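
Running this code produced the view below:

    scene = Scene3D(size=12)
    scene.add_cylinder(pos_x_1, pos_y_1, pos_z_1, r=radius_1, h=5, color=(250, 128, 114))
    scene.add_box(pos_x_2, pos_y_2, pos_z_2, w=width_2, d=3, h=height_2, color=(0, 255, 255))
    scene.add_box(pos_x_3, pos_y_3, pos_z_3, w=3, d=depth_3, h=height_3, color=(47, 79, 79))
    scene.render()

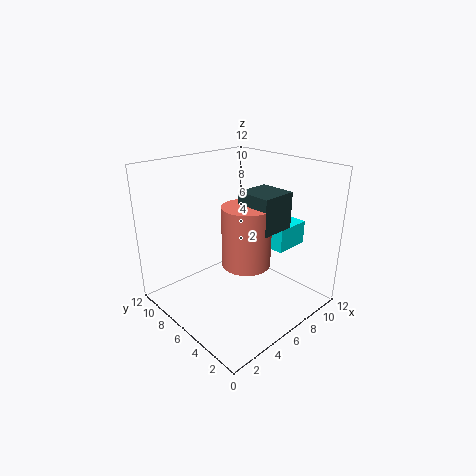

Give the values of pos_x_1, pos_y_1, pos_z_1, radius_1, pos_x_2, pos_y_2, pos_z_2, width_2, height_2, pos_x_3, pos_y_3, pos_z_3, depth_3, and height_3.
pos_x_1 = 6
pos_y_1 = 5
pos_z_1 = 4
radius_1 = 2
pos_x_2 = 8
pos_y_2 = 3
pos_z_2 = 5
width_2 = 3
height_2 = 2
pos_x_3 = 6
pos_y_3 = 3
pos_z_3 = 7
depth_3 = 3
height_3 = 3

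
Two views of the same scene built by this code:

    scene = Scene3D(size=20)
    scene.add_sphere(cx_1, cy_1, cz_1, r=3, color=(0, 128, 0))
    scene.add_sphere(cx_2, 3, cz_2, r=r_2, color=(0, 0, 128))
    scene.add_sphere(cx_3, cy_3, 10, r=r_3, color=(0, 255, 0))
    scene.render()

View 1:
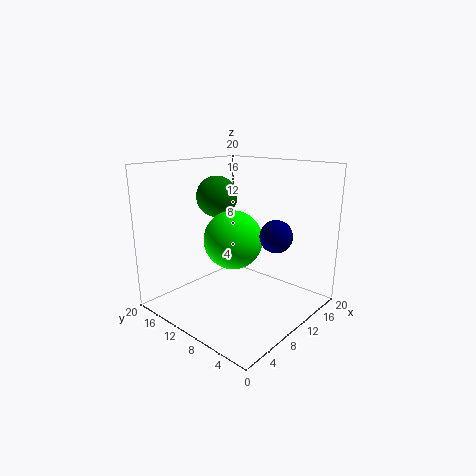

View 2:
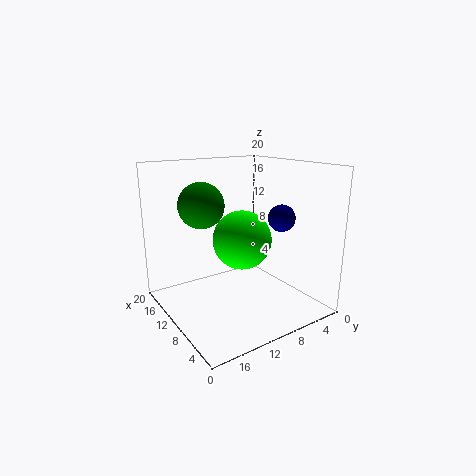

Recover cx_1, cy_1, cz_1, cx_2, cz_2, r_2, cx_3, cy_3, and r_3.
cx_1 = 11, cy_1 = 15, cz_1 = 15, cx_2 = 9, cz_2 = 12, r_2 = 2, cx_3 = 9, cy_3 = 10, r_3 = 4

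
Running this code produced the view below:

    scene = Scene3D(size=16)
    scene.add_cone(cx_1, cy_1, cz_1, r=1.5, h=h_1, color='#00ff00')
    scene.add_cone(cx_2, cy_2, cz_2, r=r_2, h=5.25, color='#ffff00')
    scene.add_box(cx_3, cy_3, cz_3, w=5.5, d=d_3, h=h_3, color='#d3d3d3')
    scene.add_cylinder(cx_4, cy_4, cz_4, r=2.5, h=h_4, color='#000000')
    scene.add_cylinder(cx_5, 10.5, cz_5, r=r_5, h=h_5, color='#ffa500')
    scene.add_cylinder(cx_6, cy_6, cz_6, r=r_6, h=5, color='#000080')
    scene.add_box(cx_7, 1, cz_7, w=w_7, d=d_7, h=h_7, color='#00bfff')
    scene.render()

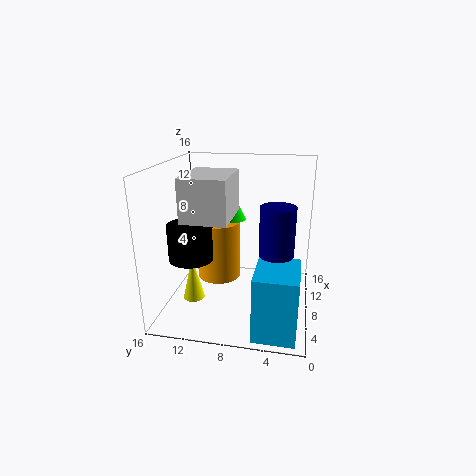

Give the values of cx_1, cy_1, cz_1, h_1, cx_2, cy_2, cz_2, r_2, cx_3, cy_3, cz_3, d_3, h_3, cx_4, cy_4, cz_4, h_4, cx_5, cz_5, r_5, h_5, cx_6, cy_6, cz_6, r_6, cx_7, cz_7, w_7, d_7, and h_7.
cx_1 = 10; cy_1 = 9; cz_1 = 9.5; h_1 = 3; cx_2 = 7.25; cy_2 = 13.25; cz_2 = 0.25; r_2 = 1.25; cx_3 = 0.5; cy_3 = 7.5; cz_3 = 12; d_3 = 4.25; h_3 = 4; cx_4 = 6.5; cy_4 = 13; cz_4 = 5.75; h_4 = 4; cx_5 = 9; cz_5 = 2.75; r_5 = 2.5; h_5 = 6.75; cx_6 = 5; cy_6 = 3.5; cz_6 = 7.75; r_6 = 1.75; cx_7 = 0.25; cz_7 = 0.5; w_7 = 5.25; d_7 = 4.25; h_7 = 6.75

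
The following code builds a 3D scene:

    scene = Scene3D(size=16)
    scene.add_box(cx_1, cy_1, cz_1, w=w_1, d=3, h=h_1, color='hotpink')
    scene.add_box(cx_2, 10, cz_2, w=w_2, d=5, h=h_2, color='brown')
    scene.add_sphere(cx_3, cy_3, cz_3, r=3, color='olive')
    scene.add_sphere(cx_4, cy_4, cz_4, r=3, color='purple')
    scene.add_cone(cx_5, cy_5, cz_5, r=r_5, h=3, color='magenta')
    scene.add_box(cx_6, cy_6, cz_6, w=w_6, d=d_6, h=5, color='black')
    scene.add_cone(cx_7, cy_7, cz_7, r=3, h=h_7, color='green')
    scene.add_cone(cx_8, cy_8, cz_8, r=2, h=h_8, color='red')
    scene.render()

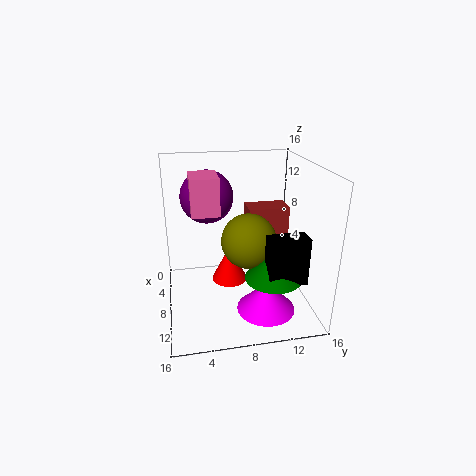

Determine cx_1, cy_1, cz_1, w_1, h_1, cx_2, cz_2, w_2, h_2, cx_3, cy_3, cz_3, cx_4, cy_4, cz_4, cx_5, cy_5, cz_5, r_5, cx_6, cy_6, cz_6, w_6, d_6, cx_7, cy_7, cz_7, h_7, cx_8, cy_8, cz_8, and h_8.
cx_1 = 5
cy_1 = 3
cz_1 = 11
w_1 = 4
h_1 = 4
cx_2 = 2
cz_2 = 4
w_2 = 3
h_2 = 6
cx_3 = 9
cy_3 = 9
cz_3 = 8
cx_4 = 5
cy_4 = 5
cz_4 = 12
cx_5 = 13
cy_5 = 10
cz_5 = 2
r_5 = 3
cx_6 = 12
cy_6 = 10
cz_6 = 5
w_6 = 2
d_6 = 4
cx_7 = 12
cy_7 = 11
cz_7 = 5
h_7 = 3
cx_8 = 8
cy_8 = 7
cz_8 = 3
h_8 = 4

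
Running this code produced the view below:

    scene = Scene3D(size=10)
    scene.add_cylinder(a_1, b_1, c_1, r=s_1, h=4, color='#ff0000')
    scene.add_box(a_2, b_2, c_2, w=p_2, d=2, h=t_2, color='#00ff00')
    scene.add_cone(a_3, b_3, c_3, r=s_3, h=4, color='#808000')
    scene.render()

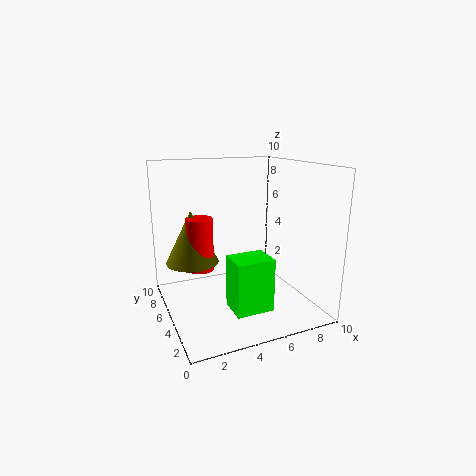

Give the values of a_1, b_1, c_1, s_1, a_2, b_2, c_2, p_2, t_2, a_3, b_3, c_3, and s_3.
a_1 = 3
b_1 = 7.5
c_1 = 2
s_1 = 1
a_2 = 3.5
b_2 = 1.5
c_2 = 1
p_2 = 2.5
t_2 = 3.5
a_3 = 2.5
b_3 = 8
c_3 = 2.5
s_3 = 2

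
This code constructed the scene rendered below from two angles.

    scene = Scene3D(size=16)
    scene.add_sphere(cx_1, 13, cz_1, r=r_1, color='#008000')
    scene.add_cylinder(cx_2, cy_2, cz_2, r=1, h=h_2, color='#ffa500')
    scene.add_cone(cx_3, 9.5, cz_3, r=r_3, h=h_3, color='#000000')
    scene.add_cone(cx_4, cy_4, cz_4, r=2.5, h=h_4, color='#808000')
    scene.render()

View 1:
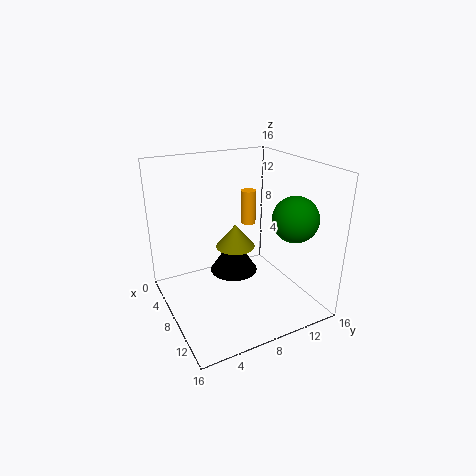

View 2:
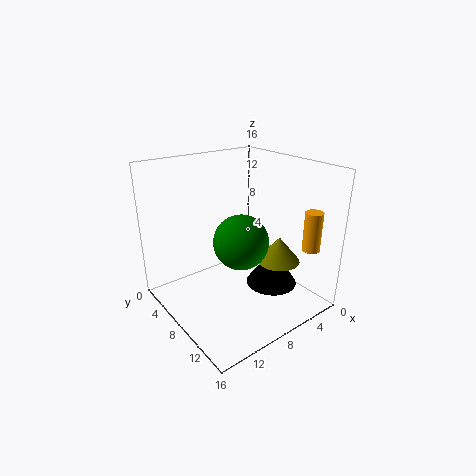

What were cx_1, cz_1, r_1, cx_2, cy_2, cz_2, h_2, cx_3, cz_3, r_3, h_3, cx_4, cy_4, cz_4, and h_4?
cx_1 = 11.5
cz_1 = 10.5
r_1 = 2.5
cx_2 = 1.5
cy_2 = 13
cz_2 = 6.5
h_2 = 4.5
cx_3 = 4
cz_3 = 1.5
r_3 = 3
h_3 = 4.5
cx_4 = 3.5
cy_4 = 10
cz_4 = 4.5
h_4 = 3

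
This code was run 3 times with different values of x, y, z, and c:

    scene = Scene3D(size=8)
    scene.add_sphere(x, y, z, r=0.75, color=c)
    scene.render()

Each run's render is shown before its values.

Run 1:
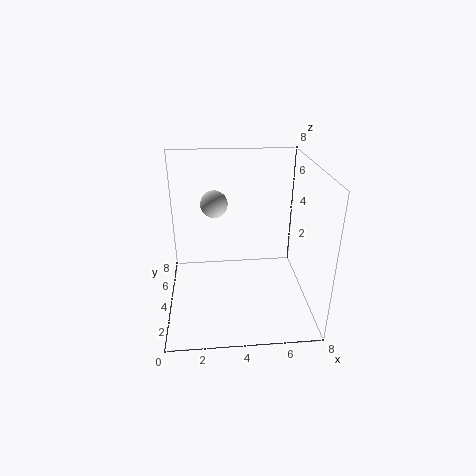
x = 2.75, y = 4.75, z = 5.75, c = 'lightgray'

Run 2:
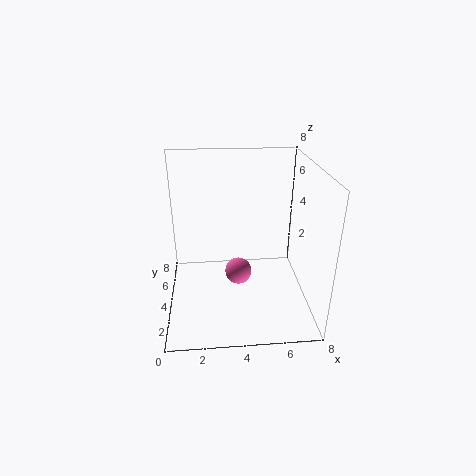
x = 4, y = 3.75, z = 2, c = 'hotpink'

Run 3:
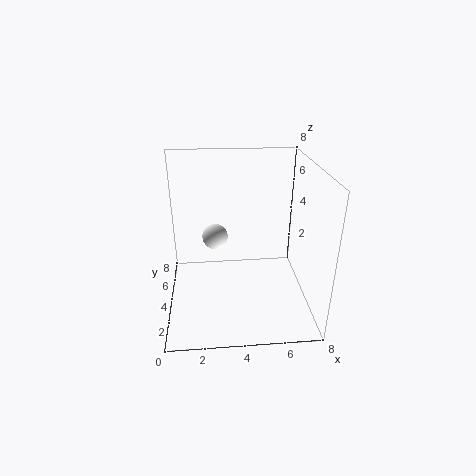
x = 2.75, y = 5.25, z = 3.5, c = 'white'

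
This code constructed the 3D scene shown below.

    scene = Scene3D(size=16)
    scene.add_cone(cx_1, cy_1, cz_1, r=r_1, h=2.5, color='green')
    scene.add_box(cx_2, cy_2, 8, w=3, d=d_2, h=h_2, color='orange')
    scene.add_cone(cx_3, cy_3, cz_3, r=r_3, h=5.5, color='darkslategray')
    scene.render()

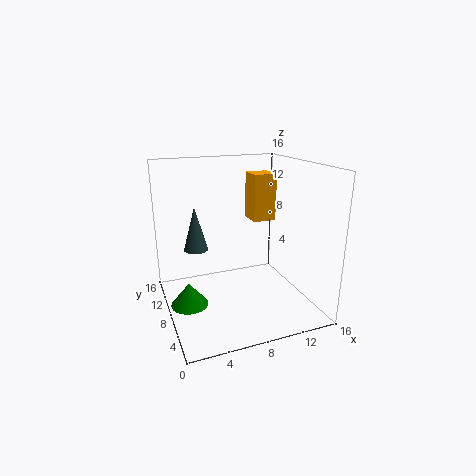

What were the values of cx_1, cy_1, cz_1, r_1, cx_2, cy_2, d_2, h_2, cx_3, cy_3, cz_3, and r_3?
cx_1 = 2; cy_1 = 7; cz_1 = 1.5; r_1 = 2; cx_2 = 12; cy_2 = 12.5; d_2 = 3; h_2 = 6; cx_3 = 4.5; cy_3 = 13.5; cz_3 = 5; r_3 = 1.5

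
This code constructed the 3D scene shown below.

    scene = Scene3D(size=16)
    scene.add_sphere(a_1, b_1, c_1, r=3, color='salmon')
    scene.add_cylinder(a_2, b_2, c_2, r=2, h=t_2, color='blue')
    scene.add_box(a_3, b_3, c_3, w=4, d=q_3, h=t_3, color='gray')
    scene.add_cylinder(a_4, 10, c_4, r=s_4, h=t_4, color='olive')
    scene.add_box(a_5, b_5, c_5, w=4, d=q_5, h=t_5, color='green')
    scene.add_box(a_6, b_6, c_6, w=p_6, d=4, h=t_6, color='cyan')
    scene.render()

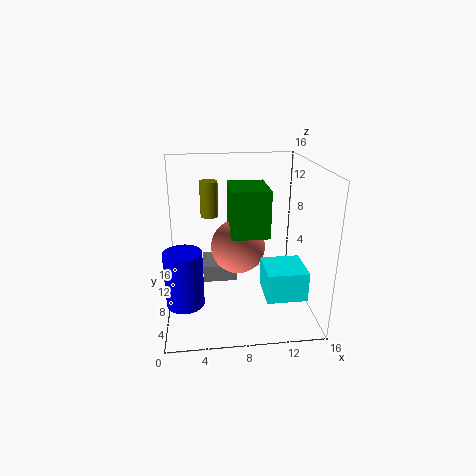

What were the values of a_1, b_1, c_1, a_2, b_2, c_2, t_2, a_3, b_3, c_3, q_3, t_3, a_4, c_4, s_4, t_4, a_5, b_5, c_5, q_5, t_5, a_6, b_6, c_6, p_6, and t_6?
a_1 = 8; b_1 = 8; c_1 = 7; a_2 = 2; b_2 = 5; c_2 = 2; t_2 = 6; a_3 = 4; b_3 = 9; c_3 = 2; q_3 = 4; t_3 = 2; a_4 = 5; c_4 = 10; s_4 = 1; t_4 = 4; a_5 = 7; b_5 = 5; c_5 = 9; q_5 = 5; t_5 = 5; a_6 = 10; b_6 = 1; c_6 = 4; p_6 = 4; t_6 = 3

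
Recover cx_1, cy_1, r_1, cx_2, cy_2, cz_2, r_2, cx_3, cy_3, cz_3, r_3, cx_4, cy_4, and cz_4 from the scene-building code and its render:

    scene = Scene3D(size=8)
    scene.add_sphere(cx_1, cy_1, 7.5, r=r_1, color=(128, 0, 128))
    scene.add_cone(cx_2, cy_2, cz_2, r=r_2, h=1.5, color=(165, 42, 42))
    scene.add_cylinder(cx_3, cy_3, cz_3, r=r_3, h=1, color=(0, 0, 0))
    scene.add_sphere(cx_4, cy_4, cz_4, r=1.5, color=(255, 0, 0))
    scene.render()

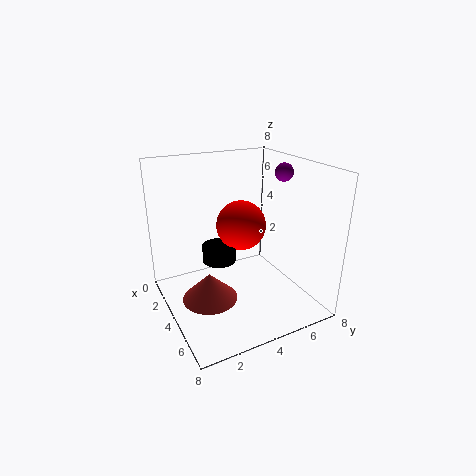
cx_1 = 4.5, cy_1 = 6.5, r_1 = 0.5, cx_2 = 4.5, cy_2 = 2, cz_2 = 1, r_2 = 1.5, cx_3 = 2.5, cy_3 = 3.5, cz_3 = 2, r_3 = 1, cx_4 = 2.5, cy_4 = 5, cz_4 = 4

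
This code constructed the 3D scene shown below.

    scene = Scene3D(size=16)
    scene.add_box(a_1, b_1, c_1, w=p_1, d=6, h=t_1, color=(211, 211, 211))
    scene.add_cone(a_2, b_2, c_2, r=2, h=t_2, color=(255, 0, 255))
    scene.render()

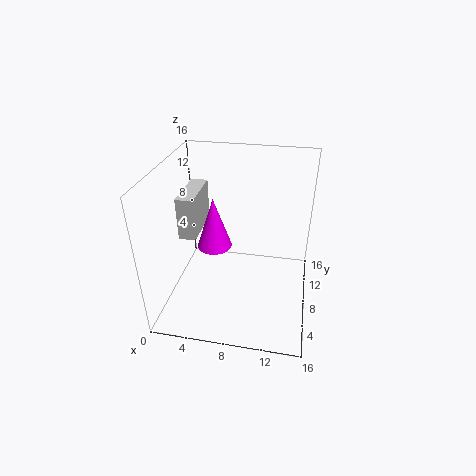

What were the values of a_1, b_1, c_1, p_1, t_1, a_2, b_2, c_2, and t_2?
a_1 = 1; b_1 = 8; c_1 = 7; p_1 = 2; t_1 = 5; a_2 = 5; b_2 = 9; c_2 = 6; t_2 = 6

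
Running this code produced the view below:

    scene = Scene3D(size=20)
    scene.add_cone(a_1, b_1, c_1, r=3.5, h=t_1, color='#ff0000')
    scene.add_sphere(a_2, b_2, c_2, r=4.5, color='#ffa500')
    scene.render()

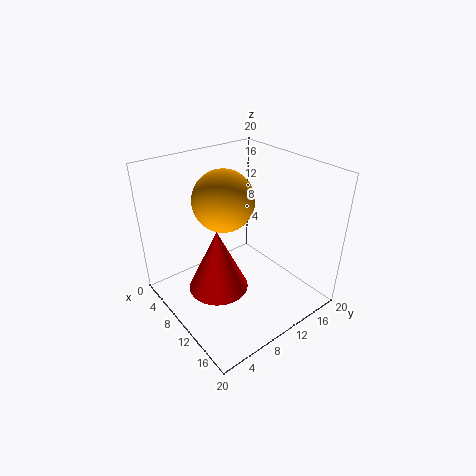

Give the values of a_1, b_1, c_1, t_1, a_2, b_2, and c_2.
a_1 = 14.5
b_1 = 3.5
c_1 = 8
t_1 = 7.5
a_2 = 6
b_2 = 10.5
c_2 = 14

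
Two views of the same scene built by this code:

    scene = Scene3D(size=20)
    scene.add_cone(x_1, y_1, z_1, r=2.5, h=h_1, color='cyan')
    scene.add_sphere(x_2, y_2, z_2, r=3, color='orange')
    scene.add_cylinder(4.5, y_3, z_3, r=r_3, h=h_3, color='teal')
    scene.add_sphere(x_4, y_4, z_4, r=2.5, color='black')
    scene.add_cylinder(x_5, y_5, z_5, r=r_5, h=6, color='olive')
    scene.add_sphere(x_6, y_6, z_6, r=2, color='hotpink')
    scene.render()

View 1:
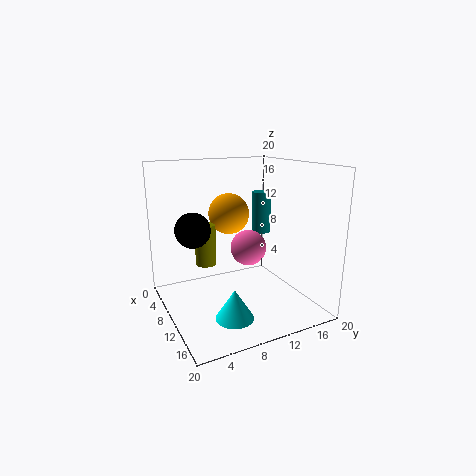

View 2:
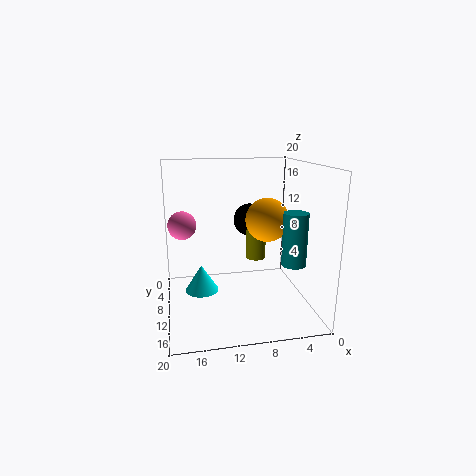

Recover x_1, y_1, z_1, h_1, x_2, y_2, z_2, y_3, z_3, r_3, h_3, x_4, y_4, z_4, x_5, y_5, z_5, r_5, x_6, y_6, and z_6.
x_1 = 15, y_1 = 7, z_1 = 1, h_1 = 4, x_2 = 6, y_2 = 10.5, z_2 = 12.5, y_3 = 17, z_3 = 8.5, r_3 = 1.5, h_3 = 6.5, x_4 = 7, y_4 = 4.5, z_4 = 11, x_5 = 6.5, y_5 = 6.5, z_5 = 5.5, r_5 = 1.5, x_6 = 17.5, y_6 = 7.5, z_6 = 11.5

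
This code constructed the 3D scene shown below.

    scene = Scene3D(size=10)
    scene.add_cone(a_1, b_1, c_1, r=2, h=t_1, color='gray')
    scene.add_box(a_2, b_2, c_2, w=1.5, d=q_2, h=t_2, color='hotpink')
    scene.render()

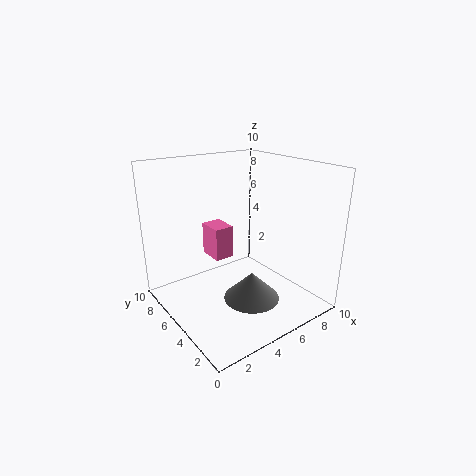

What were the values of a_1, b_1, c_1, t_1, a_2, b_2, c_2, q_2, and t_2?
a_1 = 5.5, b_1 = 4, c_1 = 0.5, t_1 = 2, a_2 = 4.5, b_2 = 7, c_2 = 2.5, q_2 = 2, t_2 = 2.5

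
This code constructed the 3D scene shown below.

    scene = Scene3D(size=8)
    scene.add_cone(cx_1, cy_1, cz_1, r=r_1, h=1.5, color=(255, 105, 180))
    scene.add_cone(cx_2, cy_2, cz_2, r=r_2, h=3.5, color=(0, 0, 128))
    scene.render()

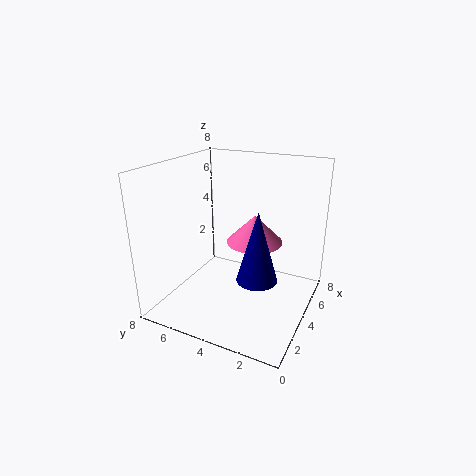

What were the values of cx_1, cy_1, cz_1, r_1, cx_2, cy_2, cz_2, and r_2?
cx_1 = 4
cy_1 = 3
cz_1 = 4
r_1 = 1.5
cx_2 = 2
cy_2 = 2
cz_2 = 3
r_2 = 1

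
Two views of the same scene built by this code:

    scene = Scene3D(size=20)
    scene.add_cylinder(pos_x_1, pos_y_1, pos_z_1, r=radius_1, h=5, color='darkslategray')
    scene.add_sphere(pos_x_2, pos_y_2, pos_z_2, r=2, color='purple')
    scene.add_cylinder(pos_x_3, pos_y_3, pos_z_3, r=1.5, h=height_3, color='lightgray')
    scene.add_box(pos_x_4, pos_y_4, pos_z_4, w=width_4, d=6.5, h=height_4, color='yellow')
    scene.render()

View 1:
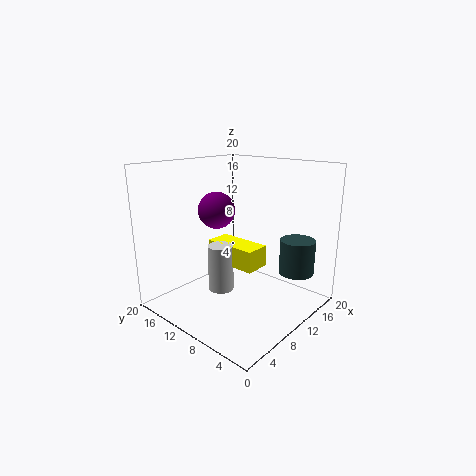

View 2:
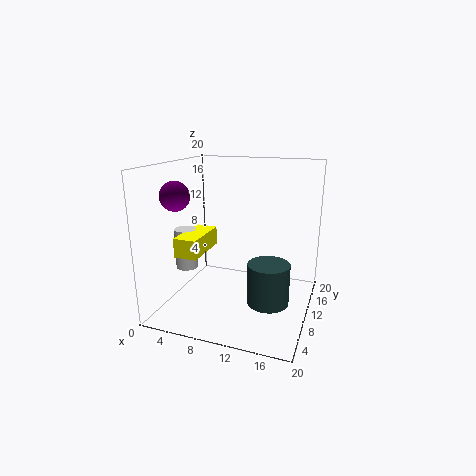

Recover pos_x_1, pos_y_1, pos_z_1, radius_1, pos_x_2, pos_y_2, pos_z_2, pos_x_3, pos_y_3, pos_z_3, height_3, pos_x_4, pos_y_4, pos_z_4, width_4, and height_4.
pos_x_1 = 16, pos_y_1 = 4, pos_z_1 = 4.5, radius_1 = 2.5, pos_x_2 = 2.5, pos_y_2 = 6.5, pos_z_2 = 16, pos_x_3 = 3.5, pos_y_3 = 7, pos_z_3 = 6, height_3 = 5.5, pos_x_4 = 4, pos_y_4 = 3, pos_z_4 = 9, width_4 = 3, height_4 = 2.5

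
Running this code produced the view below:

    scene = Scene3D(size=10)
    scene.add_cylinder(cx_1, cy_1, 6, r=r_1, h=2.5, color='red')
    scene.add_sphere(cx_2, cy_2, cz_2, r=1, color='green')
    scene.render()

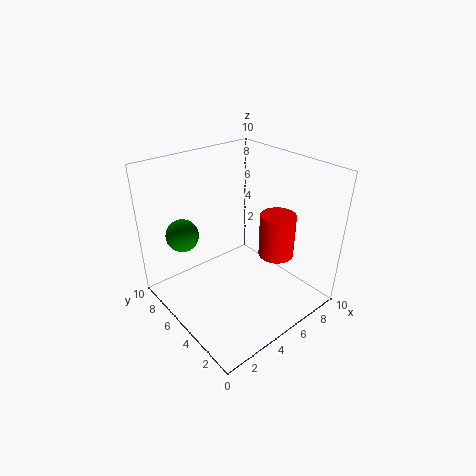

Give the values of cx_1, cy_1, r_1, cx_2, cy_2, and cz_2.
cx_1 = 4.5; cy_1 = 1; r_1 = 1; cx_2 = 1; cy_2 = 5.5; cz_2 = 6.5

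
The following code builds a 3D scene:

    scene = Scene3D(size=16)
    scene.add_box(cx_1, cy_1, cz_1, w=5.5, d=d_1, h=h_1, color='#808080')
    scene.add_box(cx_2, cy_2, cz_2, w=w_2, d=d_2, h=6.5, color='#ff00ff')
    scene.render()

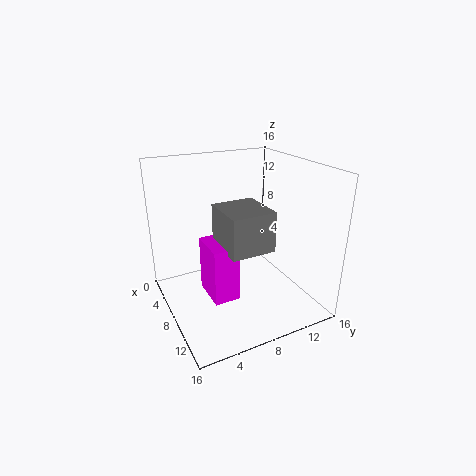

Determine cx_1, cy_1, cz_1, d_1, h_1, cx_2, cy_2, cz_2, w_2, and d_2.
cx_1 = 5.5
cy_1 = 6
cz_1 = 7
d_1 = 5
h_1 = 4.5
cx_2 = 5
cy_2 = 4.5
cz_2 = 1
w_2 = 4.5
d_2 = 3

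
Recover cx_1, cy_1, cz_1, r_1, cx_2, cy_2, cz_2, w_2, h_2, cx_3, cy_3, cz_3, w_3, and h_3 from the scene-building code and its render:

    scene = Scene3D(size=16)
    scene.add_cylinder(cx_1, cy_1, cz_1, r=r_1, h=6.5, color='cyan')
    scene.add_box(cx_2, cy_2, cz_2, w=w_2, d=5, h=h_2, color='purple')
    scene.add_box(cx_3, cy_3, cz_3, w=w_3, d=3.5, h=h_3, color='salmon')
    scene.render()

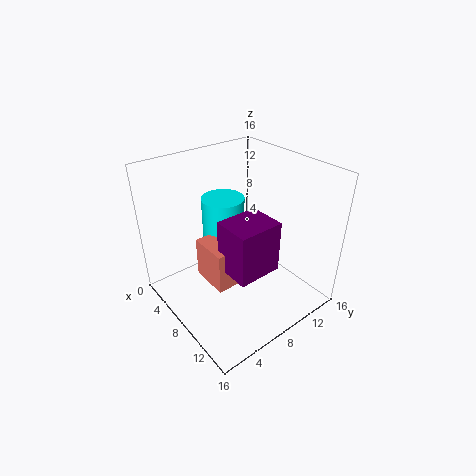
cx_1 = 4.25
cy_1 = 8.75
cz_1 = 4.75
r_1 = 2.5
cx_2 = 8
cy_2 = 5.25
cz_2 = 5.25
w_2 = 4.25
h_2 = 5.75
cx_3 = 4.75
cy_3 = 4.5
cz_3 = 2.75
w_3 = 4.5
h_3 = 4.75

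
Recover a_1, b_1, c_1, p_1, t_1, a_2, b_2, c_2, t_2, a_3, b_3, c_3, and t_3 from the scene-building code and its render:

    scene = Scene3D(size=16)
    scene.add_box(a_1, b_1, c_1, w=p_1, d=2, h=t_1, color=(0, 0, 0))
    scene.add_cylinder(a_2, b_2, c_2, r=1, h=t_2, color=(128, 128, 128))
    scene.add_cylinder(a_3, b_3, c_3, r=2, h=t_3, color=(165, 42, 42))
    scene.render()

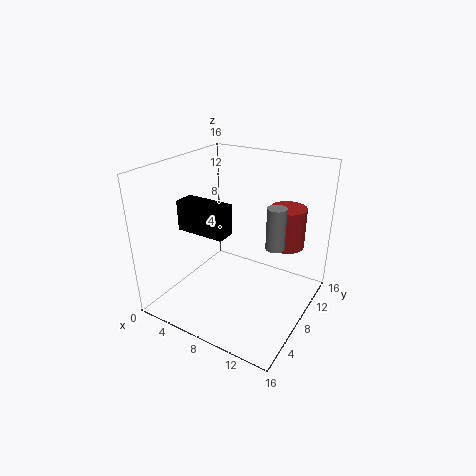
a_1 = 4.5
b_1 = 2.5
c_1 = 10.5
p_1 = 5
t_1 = 3
a_2 = 12.5
b_2 = 8
c_2 = 8
t_2 = 4.5
a_3 = 12.5
b_3 = 11
c_3 = 7
t_3 = 4.5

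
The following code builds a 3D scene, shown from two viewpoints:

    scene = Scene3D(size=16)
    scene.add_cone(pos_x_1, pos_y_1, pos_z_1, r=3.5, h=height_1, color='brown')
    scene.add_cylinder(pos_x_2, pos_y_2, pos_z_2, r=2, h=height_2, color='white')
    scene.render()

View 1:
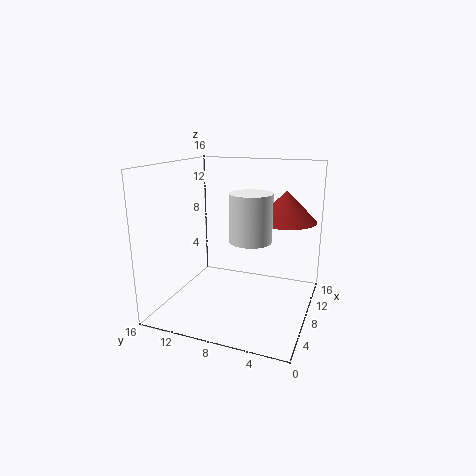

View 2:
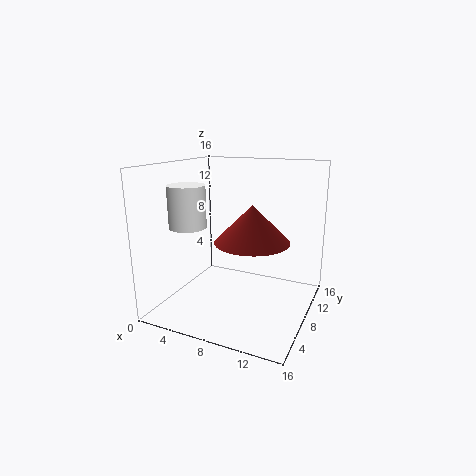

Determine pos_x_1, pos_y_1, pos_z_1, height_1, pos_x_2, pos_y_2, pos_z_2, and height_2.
pos_x_1 = 11.5; pos_y_1 = 3.5; pos_z_1 = 9.5; height_1 = 3.5; pos_x_2 = 3.5; pos_y_2 = 5; pos_z_2 = 9.5; height_2 = 4.5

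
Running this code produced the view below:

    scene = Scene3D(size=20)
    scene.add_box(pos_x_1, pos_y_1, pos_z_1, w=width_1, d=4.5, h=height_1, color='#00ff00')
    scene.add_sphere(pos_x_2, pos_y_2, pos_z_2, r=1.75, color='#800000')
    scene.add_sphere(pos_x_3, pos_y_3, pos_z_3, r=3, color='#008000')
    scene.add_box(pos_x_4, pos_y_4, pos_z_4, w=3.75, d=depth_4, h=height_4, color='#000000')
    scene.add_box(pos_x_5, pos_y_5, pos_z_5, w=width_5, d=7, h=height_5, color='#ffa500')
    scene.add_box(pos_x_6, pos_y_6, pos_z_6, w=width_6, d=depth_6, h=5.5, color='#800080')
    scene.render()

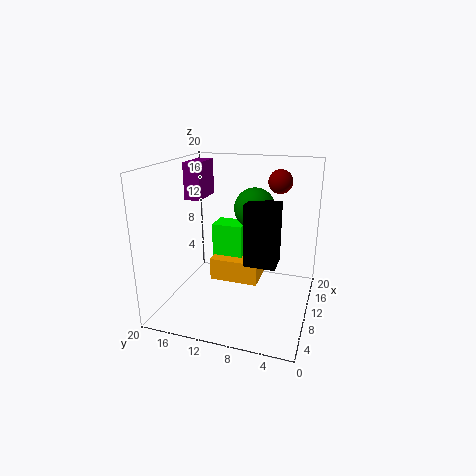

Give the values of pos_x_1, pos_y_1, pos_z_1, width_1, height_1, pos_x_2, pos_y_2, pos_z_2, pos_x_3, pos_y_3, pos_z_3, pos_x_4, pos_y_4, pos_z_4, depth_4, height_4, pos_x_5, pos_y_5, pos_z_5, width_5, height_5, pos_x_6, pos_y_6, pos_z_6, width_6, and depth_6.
pos_x_1 = 11.5
pos_y_1 = 10
pos_z_1 = 3
width_1 = 3.5
height_1 = 8
pos_x_2 = 15.75
pos_y_2 = 5.5
pos_z_2 = 17
pos_x_3 = 14
pos_y_3 = 8.75
pos_z_3 = 13.25
pos_x_4 = 9
pos_y_4 = 4.5
pos_z_4 = 6.25
depth_4 = 4.5
height_4 = 8.75
pos_x_5 = 9.75
pos_y_5 = 7.25
pos_z_5 = 3
width_5 = 6.75
height_5 = 3.25
pos_x_6 = 12.5
pos_y_6 = 16.75
pos_z_6 = 14
width_6 = 5.5
depth_6 = 2.5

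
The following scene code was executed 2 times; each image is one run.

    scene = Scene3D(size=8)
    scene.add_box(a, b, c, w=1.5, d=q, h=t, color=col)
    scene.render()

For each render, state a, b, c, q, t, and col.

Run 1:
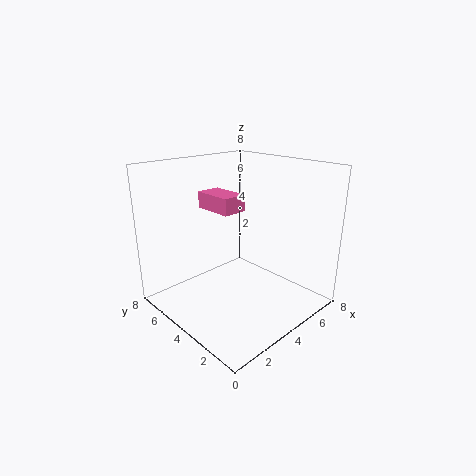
a = 4; b = 5; c = 5; q = 2.5; t = 1; col = 'hotpink'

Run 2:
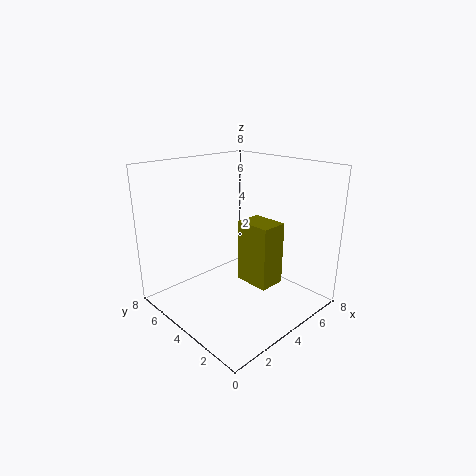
a = 4; b = 2; c = 1.5; q = 2; t = 3.5; col = 'olive'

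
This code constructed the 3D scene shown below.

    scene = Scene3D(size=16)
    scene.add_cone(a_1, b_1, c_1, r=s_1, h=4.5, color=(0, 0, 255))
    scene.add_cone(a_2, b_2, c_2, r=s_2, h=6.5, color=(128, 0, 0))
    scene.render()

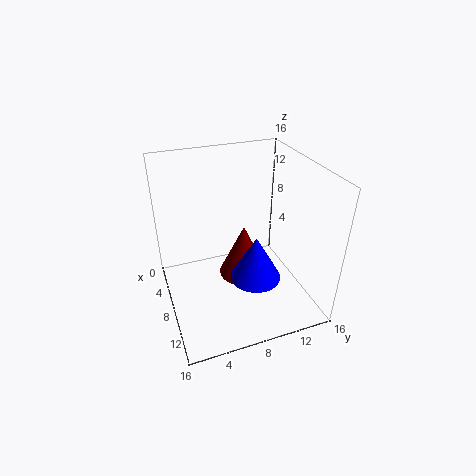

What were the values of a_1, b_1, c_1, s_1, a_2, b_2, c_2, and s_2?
a_1 = 13
b_1 = 8
c_1 = 6.5
s_1 = 2.5
a_2 = 6
b_2 = 9.5
c_2 = 1.5
s_2 = 3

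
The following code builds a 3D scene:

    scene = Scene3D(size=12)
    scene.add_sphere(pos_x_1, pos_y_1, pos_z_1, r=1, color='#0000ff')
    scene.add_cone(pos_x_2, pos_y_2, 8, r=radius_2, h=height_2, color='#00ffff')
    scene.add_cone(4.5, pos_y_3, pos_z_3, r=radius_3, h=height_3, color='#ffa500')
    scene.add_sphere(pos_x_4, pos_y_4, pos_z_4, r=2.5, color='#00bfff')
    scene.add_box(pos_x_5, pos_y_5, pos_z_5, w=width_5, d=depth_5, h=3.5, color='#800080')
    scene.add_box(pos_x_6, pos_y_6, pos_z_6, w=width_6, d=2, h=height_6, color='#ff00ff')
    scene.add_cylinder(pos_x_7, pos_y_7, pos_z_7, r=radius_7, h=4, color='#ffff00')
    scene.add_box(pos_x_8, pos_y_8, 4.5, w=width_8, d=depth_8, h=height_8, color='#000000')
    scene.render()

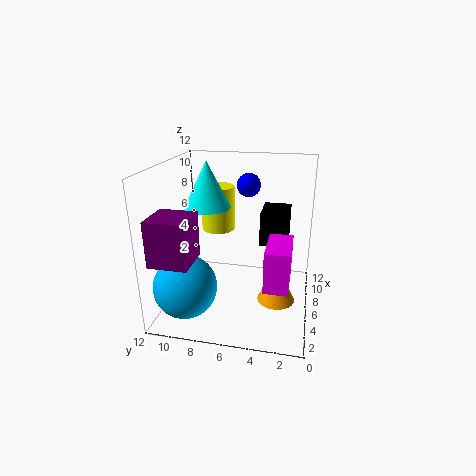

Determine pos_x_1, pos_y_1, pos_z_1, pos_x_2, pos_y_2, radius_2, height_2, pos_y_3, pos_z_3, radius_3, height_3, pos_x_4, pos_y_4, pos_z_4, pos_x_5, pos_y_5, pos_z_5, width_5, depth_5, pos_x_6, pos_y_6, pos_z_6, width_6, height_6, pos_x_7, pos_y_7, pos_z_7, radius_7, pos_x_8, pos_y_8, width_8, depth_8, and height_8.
pos_x_1 = 8; pos_y_1 = 5.5; pos_z_1 = 10; pos_x_2 = 7.5; pos_y_2 = 9; radius_2 = 2; height_2 = 4; pos_y_3 = 2.5; pos_z_3 = 1.5; radius_3 = 1.5; height_3 = 3; pos_x_4 = 2.5; pos_y_4 = 9.5; pos_z_4 = 3; pos_x_5 = 0.5; pos_y_5 = 8.5; pos_z_5 = 5.5; width_5 = 3; depth_5 = 3; pos_x_6 = 3.5; pos_y_6 = 1.5; pos_z_6 = 2.5; width_6 = 4; height_6 = 3.5; pos_x_7 = 9; pos_y_7 = 8.5; pos_z_7 = 5.5; radius_7 = 1.5; pos_x_8 = 8; pos_y_8 = 2; width_8 = 3.5; depth_8 = 2.5; height_8 = 3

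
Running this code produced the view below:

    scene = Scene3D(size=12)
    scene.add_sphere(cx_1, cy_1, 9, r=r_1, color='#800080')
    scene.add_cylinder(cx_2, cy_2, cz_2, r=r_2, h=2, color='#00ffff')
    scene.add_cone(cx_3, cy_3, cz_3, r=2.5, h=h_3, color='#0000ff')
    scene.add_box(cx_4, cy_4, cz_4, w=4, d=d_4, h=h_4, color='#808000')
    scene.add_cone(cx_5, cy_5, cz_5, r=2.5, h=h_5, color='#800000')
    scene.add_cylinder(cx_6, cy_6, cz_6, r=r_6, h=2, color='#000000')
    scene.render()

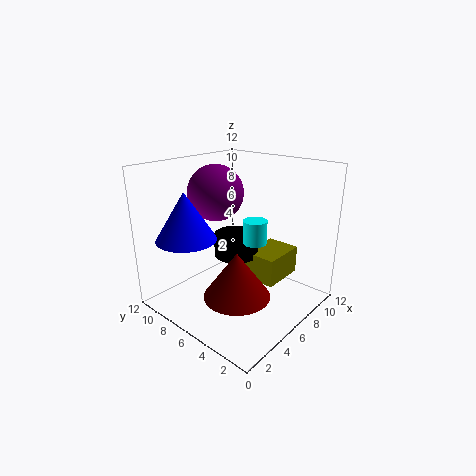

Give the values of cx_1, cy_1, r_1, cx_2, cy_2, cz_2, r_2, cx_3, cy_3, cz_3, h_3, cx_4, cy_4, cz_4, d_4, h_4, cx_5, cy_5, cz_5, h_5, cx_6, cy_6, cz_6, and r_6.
cx_1 = 7; cy_1 = 9.5; r_1 = 2.5; cx_2 = 7; cy_2 = 5; cz_2 = 5.5; r_2 = 1; cx_3 = 3; cy_3 = 9; cz_3 = 6; h_3 = 4; cx_4 = 7.5; cy_4 = 3.5; cz_4 = 1.5; d_4 = 3; h_4 = 2.5; cx_5 = 3; cy_5 = 3.5; cz_5 = 3; h_5 = 3.5; cx_6 = 7.5; cy_6 = 7.5; cz_6 = 3.5; r_6 = 2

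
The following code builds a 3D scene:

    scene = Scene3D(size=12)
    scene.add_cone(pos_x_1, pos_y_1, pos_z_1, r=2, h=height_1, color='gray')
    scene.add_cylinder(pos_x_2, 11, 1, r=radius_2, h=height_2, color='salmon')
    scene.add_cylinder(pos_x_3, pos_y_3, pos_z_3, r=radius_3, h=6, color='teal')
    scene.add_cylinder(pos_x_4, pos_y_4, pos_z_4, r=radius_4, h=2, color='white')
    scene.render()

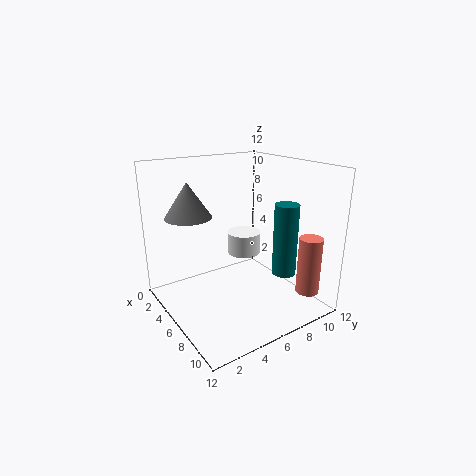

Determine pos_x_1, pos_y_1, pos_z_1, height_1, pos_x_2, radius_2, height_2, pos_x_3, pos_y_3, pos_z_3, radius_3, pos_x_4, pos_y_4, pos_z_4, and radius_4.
pos_x_1 = 3
pos_y_1 = 3
pos_z_1 = 7.5
height_1 = 3
pos_x_2 = 9.5
radius_2 = 1
height_2 = 5
pos_x_3 = 8.5
pos_y_3 = 9
pos_z_3 = 3
radius_3 = 1
pos_x_4 = 4
pos_y_4 = 8
pos_z_4 = 3.5
radius_4 = 1.5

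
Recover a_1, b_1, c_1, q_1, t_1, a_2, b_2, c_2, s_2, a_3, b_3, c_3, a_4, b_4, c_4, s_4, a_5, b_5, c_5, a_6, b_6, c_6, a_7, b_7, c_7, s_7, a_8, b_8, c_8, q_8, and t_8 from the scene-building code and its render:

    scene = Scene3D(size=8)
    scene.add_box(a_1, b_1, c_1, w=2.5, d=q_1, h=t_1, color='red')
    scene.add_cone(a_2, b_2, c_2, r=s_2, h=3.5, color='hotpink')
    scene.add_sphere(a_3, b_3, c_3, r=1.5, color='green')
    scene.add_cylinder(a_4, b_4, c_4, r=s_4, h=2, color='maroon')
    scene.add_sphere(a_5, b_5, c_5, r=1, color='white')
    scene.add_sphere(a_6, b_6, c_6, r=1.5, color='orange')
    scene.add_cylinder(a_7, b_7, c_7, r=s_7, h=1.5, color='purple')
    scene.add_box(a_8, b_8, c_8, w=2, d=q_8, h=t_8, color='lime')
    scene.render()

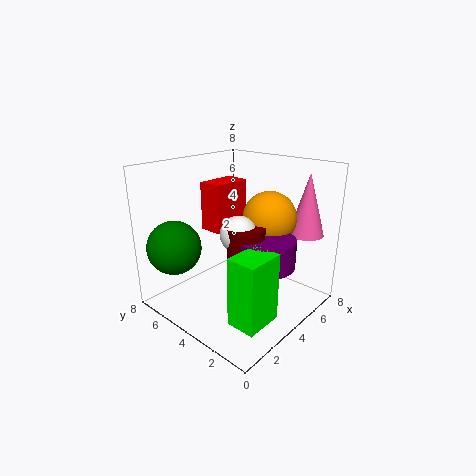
a_1 = 4.5, b_1 = 6, c_1 = 3.5, q_1 = 1.5, t_1 = 3, a_2 = 7, b_2 = 1.5, c_2 = 4, s_2 = 1, a_3 = 1.5, b_3 = 6.5, c_3 = 3.5, a_4 = 3.5, b_4 = 3, c_4 = 3, s_4 = 1, a_5 = 3.5, b_5 = 3.5, c_5 = 4.5, a_6 = 5.5, b_6 = 3, c_6 = 5, a_7 = 4, b_7 = 2, c_7 = 3, s_7 = 1.5, a_8 = 1, b_8 = 0.5, c_8 = 1, q_8 = 1.5, t_8 = 3.5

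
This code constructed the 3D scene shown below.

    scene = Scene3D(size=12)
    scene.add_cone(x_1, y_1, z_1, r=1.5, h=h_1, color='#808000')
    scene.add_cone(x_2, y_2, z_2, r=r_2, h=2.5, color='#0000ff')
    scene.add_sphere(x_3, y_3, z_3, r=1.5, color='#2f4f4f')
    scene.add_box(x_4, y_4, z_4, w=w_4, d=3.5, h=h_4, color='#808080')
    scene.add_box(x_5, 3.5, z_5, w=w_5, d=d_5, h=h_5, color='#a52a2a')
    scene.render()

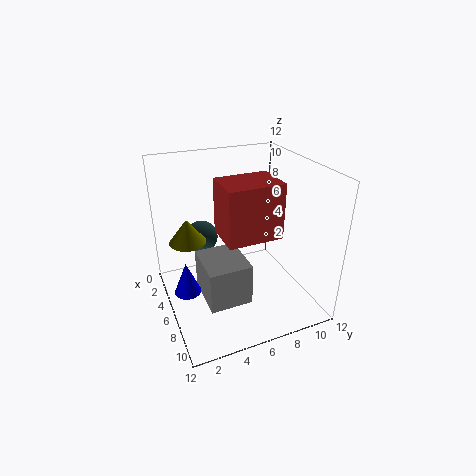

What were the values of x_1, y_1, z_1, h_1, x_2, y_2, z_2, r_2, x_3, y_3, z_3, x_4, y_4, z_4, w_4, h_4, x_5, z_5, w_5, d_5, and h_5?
x_1 = 5, y_1 = 2, z_1 = 6, h_1 = 2, x_2 = 8, y_2 = 1, z_2 = 3.5, r_2 = 1, x_3 = 2, y_3 = 4, z_3 = 4.5, x_4 = 5, y_4 = 2.5, z_4 = 1.5, w_4 = 4, h_4 = 3.5, x_5 = 7.5, z_5 = 8, w_5 = 3, d_5 = 4, h_5 = 4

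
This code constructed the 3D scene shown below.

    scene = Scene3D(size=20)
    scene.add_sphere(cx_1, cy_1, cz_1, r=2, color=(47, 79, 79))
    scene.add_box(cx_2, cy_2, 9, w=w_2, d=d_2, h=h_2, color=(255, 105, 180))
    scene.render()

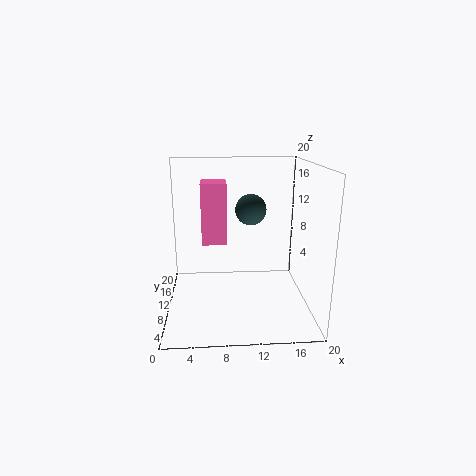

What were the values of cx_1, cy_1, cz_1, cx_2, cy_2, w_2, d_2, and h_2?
cx_1 = 11.5; cy_1 = 8; cz_1 = 14.5; cx_2 = 5; cy_2 = 10; w_2 = 3.5; d_2 = 4; h_2 = 8.5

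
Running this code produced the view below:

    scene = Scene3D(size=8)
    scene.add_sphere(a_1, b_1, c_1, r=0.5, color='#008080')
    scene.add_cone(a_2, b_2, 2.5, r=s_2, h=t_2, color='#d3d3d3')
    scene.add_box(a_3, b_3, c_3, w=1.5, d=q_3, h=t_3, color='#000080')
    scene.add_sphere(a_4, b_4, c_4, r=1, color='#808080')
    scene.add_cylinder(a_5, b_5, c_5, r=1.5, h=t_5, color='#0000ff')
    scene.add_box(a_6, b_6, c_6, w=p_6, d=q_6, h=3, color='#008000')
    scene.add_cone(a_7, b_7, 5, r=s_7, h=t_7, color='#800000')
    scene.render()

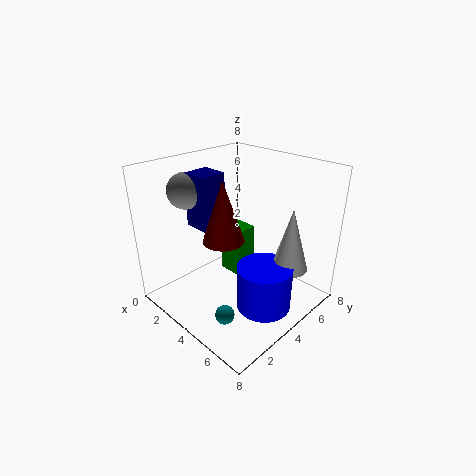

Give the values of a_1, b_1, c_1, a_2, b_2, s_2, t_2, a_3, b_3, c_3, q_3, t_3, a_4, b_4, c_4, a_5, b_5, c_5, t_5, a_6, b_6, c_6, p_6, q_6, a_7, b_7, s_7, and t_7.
a_1 = 5.5, b_1 = 1.5, c_1 = 1, a_2 = 6.5, b_2 = 5.5, s_2 = 1, t_2 = 3.5, a_3 = 1.5, b_3 = 2.5, c_3 = 4.5, q_3 = 1.5, t_3 = 3, a_4 = 1.5, b_4 = 2.5, c_4 = 6.5, a_5 = 6, b_5 = 4, c_5 = 0.5, t_5 = 2.5, a_6 = 1.5, b_6 = 5, c_6 = 0.5, p_6 = 1.5, q_6 = 1.5, a_7 = 5, b_7 = 2, s_7 = 1, t_7 = 3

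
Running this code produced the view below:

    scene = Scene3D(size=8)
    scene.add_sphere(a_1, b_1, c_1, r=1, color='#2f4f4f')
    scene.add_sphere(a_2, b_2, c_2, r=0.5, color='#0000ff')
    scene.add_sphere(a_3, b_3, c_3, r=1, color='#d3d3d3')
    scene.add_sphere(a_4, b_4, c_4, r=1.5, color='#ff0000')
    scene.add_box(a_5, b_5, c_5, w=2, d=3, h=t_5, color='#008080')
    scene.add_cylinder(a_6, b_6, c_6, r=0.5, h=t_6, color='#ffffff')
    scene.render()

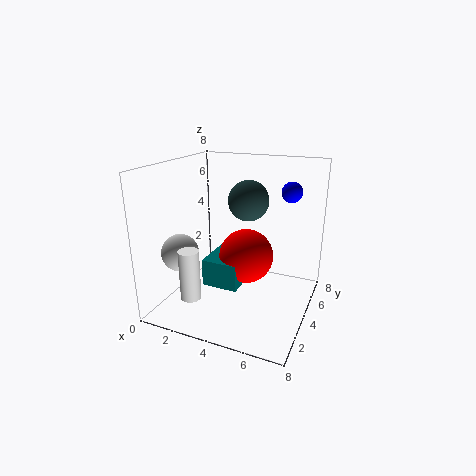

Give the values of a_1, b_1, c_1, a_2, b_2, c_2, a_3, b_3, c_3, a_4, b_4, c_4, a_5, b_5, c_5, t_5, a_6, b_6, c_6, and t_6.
a_1 = 5; b_1 = 3; c_1 = 6.5; a_2 = 7; b_2 = 3.5; c_2 = 7; a_3 = 1.5; b_3 = 2; c_3 = 3.5; a_4 = 4.5; b_4 = 4; c_4 = 3; a_5 = 2.5; b_5 = 2.5; c_5 = 1.5; t_5 = 1.5; a_6 = 3; b_6 = 0.5; c_6 = 2; t_6 = 2.5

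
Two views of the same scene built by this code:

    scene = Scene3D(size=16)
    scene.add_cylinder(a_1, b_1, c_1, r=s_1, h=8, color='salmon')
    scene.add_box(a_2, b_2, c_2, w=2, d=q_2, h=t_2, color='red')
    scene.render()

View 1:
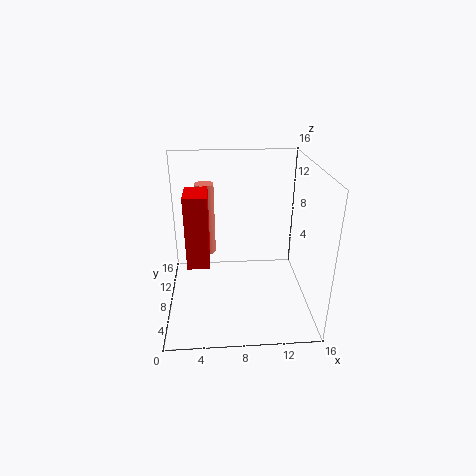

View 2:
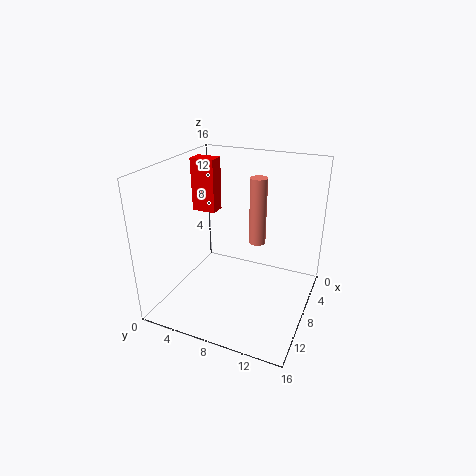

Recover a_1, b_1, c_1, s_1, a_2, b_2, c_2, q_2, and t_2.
a_1 = 4.5; b_1 = 9; c_1 = 6; s_1 = 1; a_2 = 3; b_2 = 0.5; c_2 = 9; q_2 = 3; t_2 = 6.5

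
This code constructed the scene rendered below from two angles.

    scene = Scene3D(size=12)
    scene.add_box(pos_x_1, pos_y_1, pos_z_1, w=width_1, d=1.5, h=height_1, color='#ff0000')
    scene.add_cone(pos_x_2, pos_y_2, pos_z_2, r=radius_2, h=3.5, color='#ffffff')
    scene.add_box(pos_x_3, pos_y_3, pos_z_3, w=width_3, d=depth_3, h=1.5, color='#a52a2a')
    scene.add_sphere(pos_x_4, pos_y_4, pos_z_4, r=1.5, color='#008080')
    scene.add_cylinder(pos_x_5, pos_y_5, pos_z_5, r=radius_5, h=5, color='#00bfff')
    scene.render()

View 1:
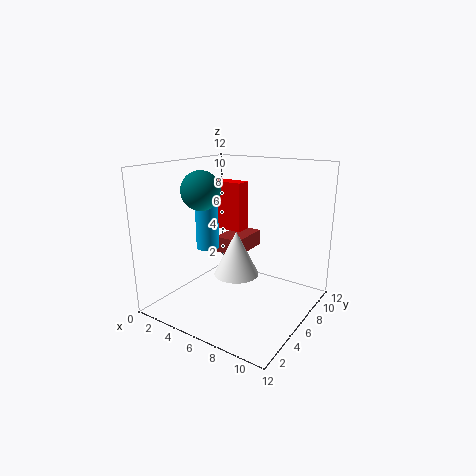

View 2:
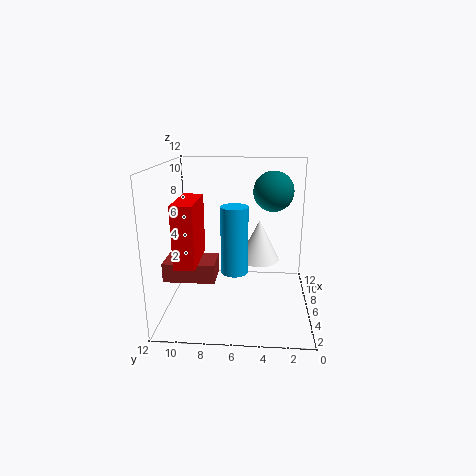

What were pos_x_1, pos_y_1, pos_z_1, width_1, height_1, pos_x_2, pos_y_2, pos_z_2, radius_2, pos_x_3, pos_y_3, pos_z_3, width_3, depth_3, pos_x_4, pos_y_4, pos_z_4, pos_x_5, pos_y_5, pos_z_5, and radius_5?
pos_x_1 = 0.5, pos_y_1 = 8.5, pos_z_1 = 5.5, width_1 = 4, height_1 = 4.5, pos_x_2 = 7, pos_y_2 = 4.25, pos_z_2 = 3.75, radius_2 = 1.75, pos_x_3 = 2.5, pos_y_3 = 7.5, pos_z_3 = 3.5, width_3 = 2.5, depth_3 = 4, pos_x_4 = 4.5, pos_y_4 = 3.25, pos_z_4 = 10.25, pos_x_5 = 2.75, pos_y_5 = 6, pos_z_5 = 4.5, radius_5 = 1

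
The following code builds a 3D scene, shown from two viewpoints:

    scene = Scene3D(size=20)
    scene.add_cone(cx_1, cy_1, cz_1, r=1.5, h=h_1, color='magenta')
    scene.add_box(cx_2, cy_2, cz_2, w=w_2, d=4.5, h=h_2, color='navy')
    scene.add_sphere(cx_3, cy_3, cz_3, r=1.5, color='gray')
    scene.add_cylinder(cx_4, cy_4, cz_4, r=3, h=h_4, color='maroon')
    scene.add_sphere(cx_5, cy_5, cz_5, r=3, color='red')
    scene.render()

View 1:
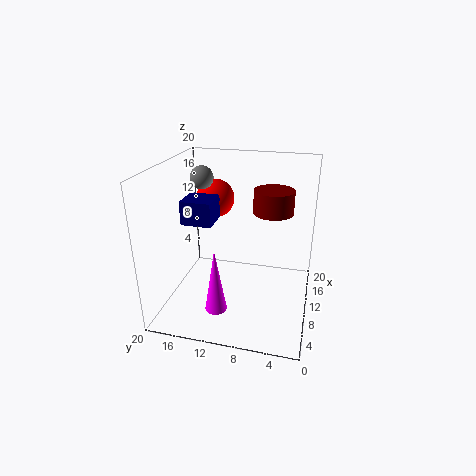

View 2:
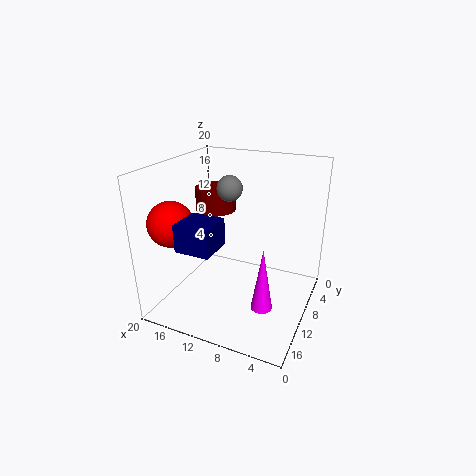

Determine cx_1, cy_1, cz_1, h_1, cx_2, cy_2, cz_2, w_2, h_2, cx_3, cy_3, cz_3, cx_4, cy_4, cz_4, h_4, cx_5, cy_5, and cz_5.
cx_1 = 5.5
cy_1 = 12
cz_1 = 1
h_1 = 9
cx_2 = 10
cy_2 = 14
cz_2 = 11
w_2 = 4.5
h_2 = 3.5
cx_3 = 9
cy_3 = 14.5
cz_3 = 18.5
cx_4 = 15.5
cy_4 = 6
cz_4 = 12
h_4 = 3.5
cx_5 = 17
cy_5 = 15.5
cz_5 = 13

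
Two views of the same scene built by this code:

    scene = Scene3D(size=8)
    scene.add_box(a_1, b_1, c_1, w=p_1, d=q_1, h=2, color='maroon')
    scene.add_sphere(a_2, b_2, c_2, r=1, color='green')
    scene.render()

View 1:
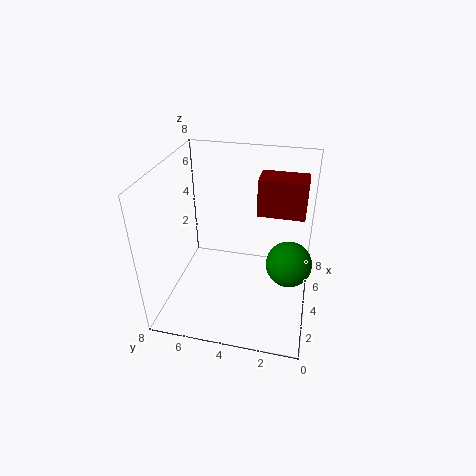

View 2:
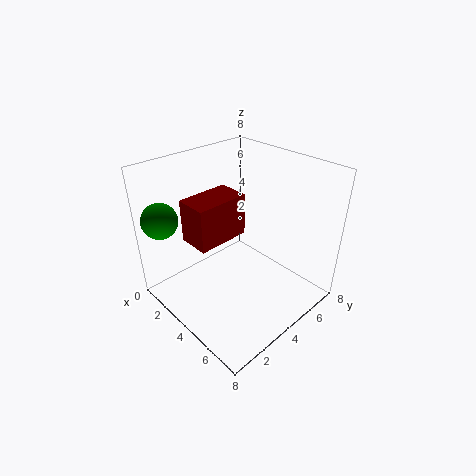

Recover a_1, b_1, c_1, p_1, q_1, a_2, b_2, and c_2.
a_1 = 4
b_1 = 0.5
c_1 = 5.5
p_1 = 1.5
q_1 = 2.5
a_2 = 1
b_2 = 1
c_2 = 5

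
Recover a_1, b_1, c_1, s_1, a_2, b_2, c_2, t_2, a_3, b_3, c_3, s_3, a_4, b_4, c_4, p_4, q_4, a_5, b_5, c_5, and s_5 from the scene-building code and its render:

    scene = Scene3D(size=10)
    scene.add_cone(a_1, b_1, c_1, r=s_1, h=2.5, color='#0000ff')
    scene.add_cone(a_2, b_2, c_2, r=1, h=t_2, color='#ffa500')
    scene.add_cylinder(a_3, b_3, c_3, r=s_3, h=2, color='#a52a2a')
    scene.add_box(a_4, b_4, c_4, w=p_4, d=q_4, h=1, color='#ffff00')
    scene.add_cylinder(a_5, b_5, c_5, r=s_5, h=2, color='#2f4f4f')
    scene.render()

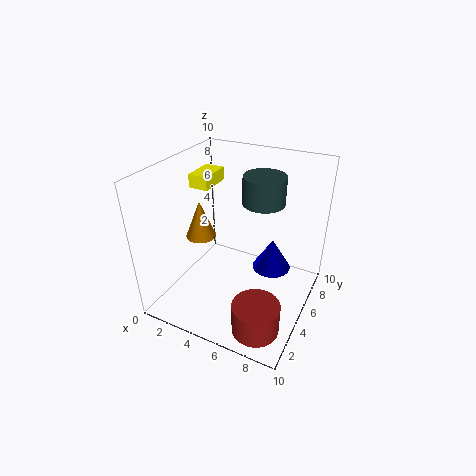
a_1 = 6.5, b_1 = 8, c_1 = 1, s_1 = 1.5, a_2 = 3, b_2 = 3.5, c_2 = 5.5, t_2 = 2.5, a_3 = 8, b_3 = 1.5, c_3 = 1, s_3 = 1.5, a_4 = 0.5, b_4 = 6, c_4 = 7.5, p_4 = 1.5, q_4 = 2.5, a_5 = 6, b_5 = 7, c_5 = 7, s_5 = 1.5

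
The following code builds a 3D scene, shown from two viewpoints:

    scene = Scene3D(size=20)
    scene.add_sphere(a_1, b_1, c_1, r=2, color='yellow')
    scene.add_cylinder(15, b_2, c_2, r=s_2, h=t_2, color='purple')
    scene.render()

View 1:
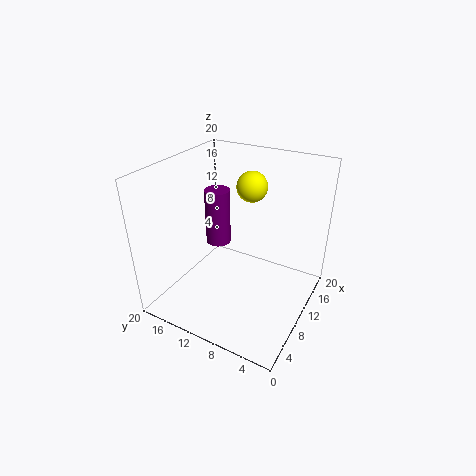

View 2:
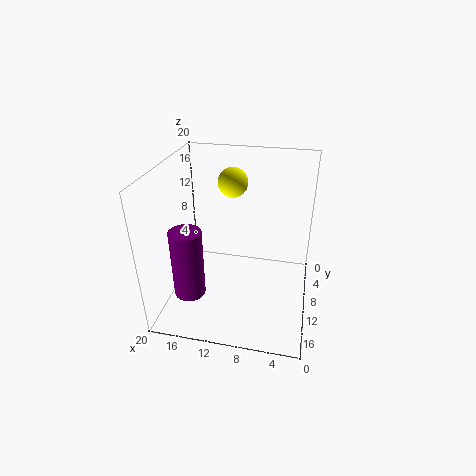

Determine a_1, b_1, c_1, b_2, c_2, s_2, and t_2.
a_1 = 11; b_1 = 8.5; c_1 = 17.5; b_2 = 16.5; c_2 = 5; s_2 = 2; t_2 = 9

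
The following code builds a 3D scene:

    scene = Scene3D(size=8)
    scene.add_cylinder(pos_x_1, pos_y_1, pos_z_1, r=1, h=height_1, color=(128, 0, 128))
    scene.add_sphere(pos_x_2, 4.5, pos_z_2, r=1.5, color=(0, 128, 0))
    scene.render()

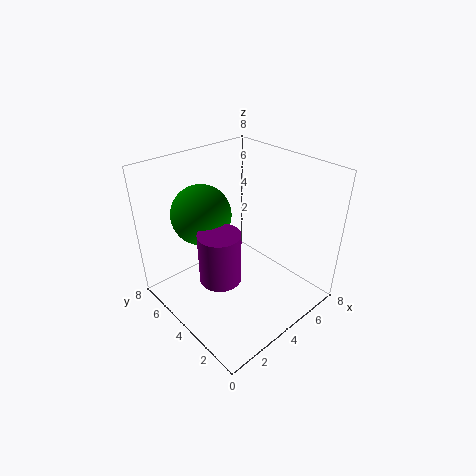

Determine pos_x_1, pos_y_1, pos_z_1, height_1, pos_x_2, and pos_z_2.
pos_x_1 = 1.5
pos_y_1 = 2.5
pos_z_1 = 3.5
height_1 = 2.5
pos_x_2 = 2
pos_z_2 = 6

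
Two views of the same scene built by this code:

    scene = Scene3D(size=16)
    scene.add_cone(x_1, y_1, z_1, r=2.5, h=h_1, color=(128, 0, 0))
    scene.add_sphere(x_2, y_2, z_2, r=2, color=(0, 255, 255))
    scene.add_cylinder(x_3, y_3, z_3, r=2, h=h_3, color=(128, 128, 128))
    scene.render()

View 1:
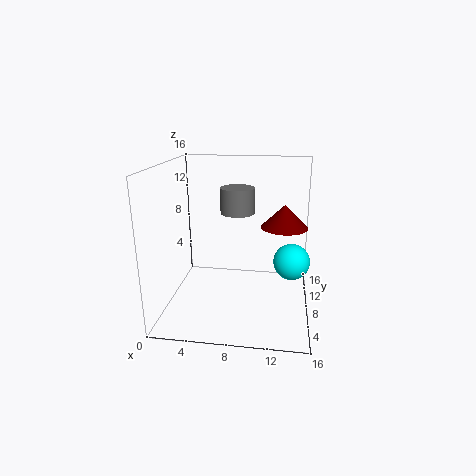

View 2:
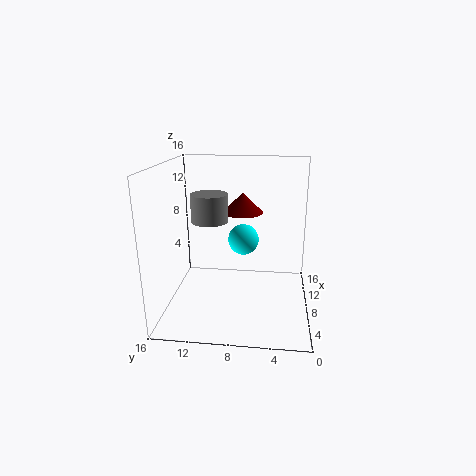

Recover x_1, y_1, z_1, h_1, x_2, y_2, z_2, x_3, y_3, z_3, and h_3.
x_1 = 13, y_1 = 8, z_1 = 9.5, h_1 = 2.5, x_2 = 14, y_2 = 8, z_2 = 5.5, x_3 = 7.5, y_3 = 11, z_3 = 10, h_3 = 3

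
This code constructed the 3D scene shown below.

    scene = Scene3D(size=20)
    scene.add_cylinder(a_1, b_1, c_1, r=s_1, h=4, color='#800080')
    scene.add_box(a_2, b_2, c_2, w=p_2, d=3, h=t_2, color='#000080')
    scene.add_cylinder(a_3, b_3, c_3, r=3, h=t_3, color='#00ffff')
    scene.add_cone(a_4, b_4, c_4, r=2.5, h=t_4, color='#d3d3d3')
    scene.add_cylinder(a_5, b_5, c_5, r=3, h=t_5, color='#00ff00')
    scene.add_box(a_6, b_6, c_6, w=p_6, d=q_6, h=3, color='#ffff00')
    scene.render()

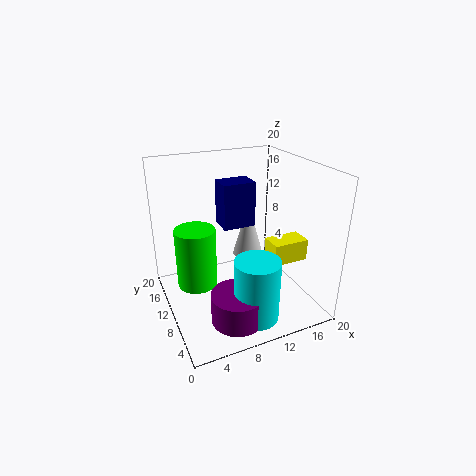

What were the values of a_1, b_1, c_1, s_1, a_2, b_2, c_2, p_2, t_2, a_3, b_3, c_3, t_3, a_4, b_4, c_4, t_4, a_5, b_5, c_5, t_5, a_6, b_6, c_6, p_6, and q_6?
a_1 = 7.5
b_1 = 4.5
c_1 = 1
s_1 = 3.5
a_2 = 6.5
b_2 = 6
c_2 = 13.5
p_2 = 4
t_2 = 5.5
a_3 = 10
b_3 = 4
c_3 = 1
t_3 = 8.5
a_4 = 15
b_4 = 17
c_4 = 3
t_4 = 9
a_5 = 5
b_5 = 14
c_5 = 1.5
t_5 = 9
a_6 = 13.5
b_6 = 5.5
c_6 = 7
p_6 = 5
q_6 = 3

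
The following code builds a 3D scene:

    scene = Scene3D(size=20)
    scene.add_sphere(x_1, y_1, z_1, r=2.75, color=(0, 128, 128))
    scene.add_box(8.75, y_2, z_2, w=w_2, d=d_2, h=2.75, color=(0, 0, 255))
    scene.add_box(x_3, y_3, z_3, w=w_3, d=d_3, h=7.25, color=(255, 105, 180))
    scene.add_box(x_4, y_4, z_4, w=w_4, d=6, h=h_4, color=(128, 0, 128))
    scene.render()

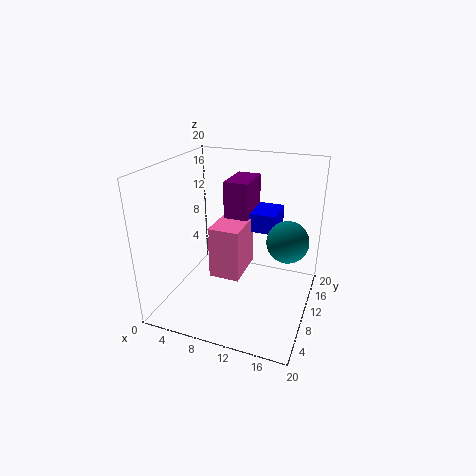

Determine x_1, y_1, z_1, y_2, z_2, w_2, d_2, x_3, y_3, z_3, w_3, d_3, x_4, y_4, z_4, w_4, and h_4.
x_1 = 17, y_1 = 9.75, z_1 = 10.75, y_2 = 12.5, z_2 = 10, w_2 = 5.75, d_2 = 5.25, x_3 = 6.75, y_3 = 7.25, z_3 = 4.75, w_3 = 4.25, d_3 = 6.5, x_4 = 7.25, y_4 = 11.5, z_4 = 10, w_4 = 3.5, h_4 = 7.25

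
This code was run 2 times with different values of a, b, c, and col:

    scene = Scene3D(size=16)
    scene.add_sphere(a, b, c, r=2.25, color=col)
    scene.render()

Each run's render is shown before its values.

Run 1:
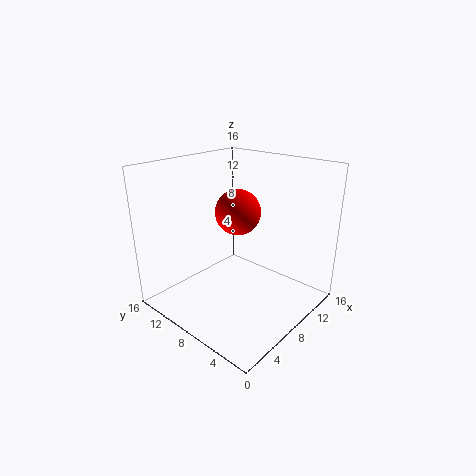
a = 6; b = 6.25; c = 12; col = 'red'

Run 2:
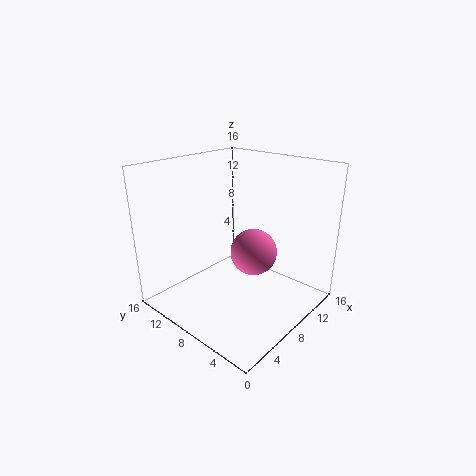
a = 5.75; b = 4; c = 8.5; col = 'hotpink'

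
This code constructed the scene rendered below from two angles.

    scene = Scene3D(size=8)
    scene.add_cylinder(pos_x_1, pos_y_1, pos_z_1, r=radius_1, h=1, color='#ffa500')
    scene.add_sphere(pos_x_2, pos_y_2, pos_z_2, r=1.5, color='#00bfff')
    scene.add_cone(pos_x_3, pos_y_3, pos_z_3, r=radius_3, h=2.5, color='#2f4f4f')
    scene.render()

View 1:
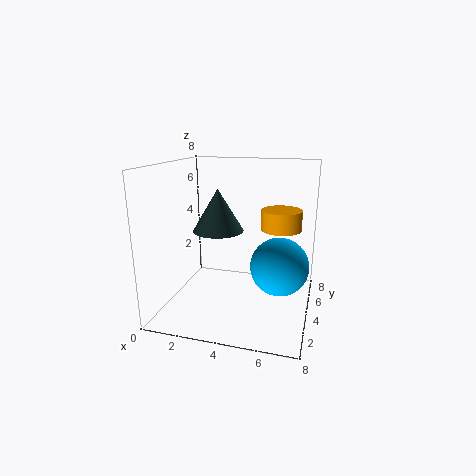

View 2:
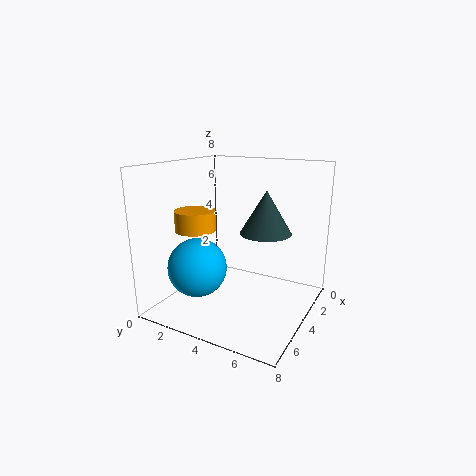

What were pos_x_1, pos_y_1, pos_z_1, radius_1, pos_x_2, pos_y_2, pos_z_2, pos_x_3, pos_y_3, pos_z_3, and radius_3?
pos_x_1 = 6.5; pos_y_1 = 3; pos_z_1 = 5; radius_1 = 1; pos_x_2 = 6.5; pos_y_2 = 3; pos_z_2 = 3; pos_x_3 = 2.5; pos_y_3 = 5; pos_z_3 = 4; radius_3 = 1.5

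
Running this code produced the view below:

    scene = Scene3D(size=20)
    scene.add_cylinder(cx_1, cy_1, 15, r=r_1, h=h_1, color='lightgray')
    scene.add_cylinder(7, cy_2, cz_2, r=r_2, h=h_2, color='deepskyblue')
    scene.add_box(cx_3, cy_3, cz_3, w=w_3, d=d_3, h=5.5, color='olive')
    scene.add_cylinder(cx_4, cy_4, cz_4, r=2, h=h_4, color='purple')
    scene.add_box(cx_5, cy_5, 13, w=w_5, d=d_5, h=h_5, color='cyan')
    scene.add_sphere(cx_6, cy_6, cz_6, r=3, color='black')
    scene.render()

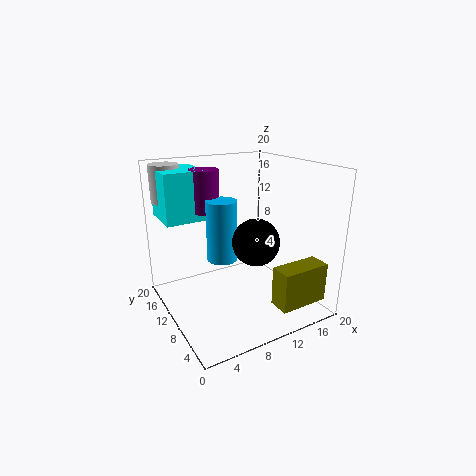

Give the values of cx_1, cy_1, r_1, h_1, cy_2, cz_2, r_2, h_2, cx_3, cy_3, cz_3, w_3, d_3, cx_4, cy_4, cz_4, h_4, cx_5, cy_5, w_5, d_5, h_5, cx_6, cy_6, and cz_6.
cx_1 = 2, cy_1 = 15.5, r_1 = 2, h_1 = 5, cy_2 = 9, cz_2 = 8, r_2 = 2, h_2 = 8, cx_3 = 12.5, cy_3 = 2, cz_3 = 1.5, w_3 = 7, d_3 = 3, cx_4 = 6, cy_4 = 12, cz_4 = 14, h_4 = 5.5, cx_5 = 0.5, cy_5 = 11, w_5 = 5.5, d_5 = 6, h_5 = 6.5, cx_6 = 10, cy_6 = 5.5, cz_6 = 11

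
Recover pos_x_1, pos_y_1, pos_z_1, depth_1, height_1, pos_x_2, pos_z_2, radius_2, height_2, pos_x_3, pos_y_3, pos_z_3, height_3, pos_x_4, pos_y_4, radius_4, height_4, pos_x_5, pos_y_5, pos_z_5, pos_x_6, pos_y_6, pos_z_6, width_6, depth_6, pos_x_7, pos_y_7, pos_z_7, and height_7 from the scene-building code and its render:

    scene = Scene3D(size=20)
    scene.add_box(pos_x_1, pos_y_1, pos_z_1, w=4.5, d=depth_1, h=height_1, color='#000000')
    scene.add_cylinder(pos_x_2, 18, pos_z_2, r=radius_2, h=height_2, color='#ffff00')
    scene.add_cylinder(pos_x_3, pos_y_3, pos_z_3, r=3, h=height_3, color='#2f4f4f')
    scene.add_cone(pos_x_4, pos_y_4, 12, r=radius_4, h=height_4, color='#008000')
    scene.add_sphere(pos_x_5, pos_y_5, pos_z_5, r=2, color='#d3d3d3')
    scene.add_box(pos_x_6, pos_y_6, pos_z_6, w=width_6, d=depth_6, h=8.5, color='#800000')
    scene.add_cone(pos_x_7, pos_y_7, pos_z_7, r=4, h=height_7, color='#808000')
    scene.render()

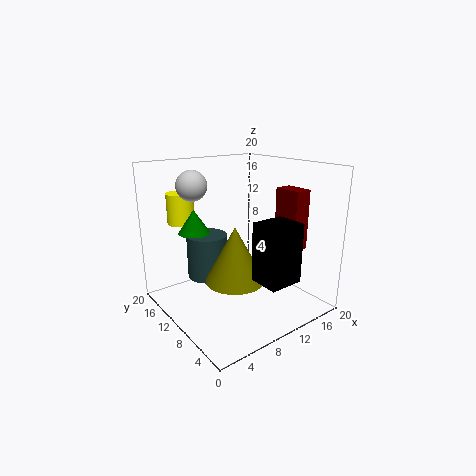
pos_x_1 = 8, pos_y_1 = 0.5, pos_z_1 = 6.5, depth_1 = 4, height_1 = 7.5, pos_x_2 = 5.5, pos_z_2 = 11, radius_2 = 2, height_2 = 4.5, pos_x_3 = 8, pos_y_3 = 15, pos_z_3 = 3, height_3 = 6.5, pos_x_4 = 3.5, pos_y_4 = 10.5, radius_4 = 2, height_4 = 3, pos_x_5 = 4.5, pos_y_5 = 12.5, pos_z_5 = 17.5, pos_x_6 = 16, pos_y_6 = 5, pos_z_6 = 8, width_6 = 2.5, depth_6 = 4, pos_x_7 = 8, pos_y_7 = 8, pos_z_7 = 5, height_7 = 7.5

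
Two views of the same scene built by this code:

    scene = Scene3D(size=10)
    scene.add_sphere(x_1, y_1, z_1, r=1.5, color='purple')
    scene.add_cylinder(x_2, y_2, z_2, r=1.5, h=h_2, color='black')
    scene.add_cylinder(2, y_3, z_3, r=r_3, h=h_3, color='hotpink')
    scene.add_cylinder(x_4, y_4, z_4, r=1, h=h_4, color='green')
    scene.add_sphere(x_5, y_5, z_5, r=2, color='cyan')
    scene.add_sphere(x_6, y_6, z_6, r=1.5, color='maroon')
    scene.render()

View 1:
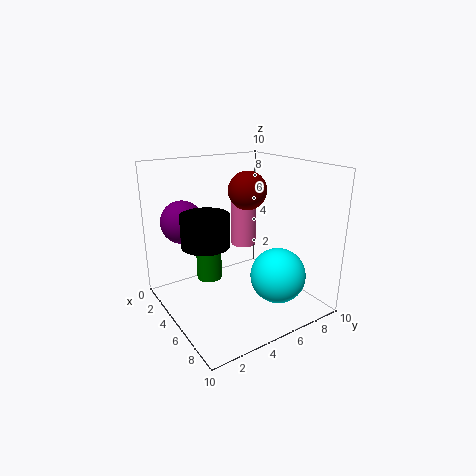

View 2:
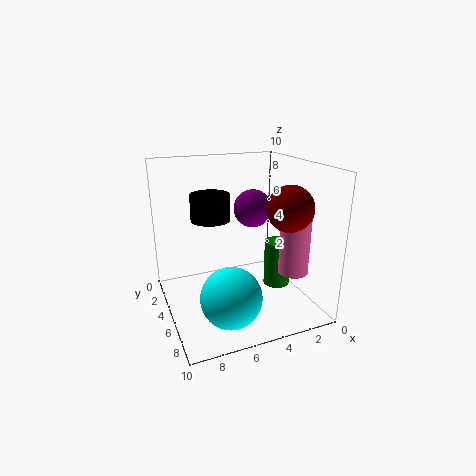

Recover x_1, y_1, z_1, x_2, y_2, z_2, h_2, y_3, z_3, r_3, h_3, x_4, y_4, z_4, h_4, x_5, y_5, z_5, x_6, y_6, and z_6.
x_1 = 2.5, y_1 = 2, z_1 = 6, x_2 = 6, y_2 = 2, z_2 = 5.5, h_2 = 2, y_3 = 7.5, z_3 = 3, r_3 = 1, h_3 = 5, x_4 = 1.5, y_4 = 4.5, z_4 = 0.5, h_4 = 3.5, x_5 = 6.5, y_5 = 7.5, z_5 = 2, x_6 = 2.5, y_6 = 7.5, z_6 = 7.5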